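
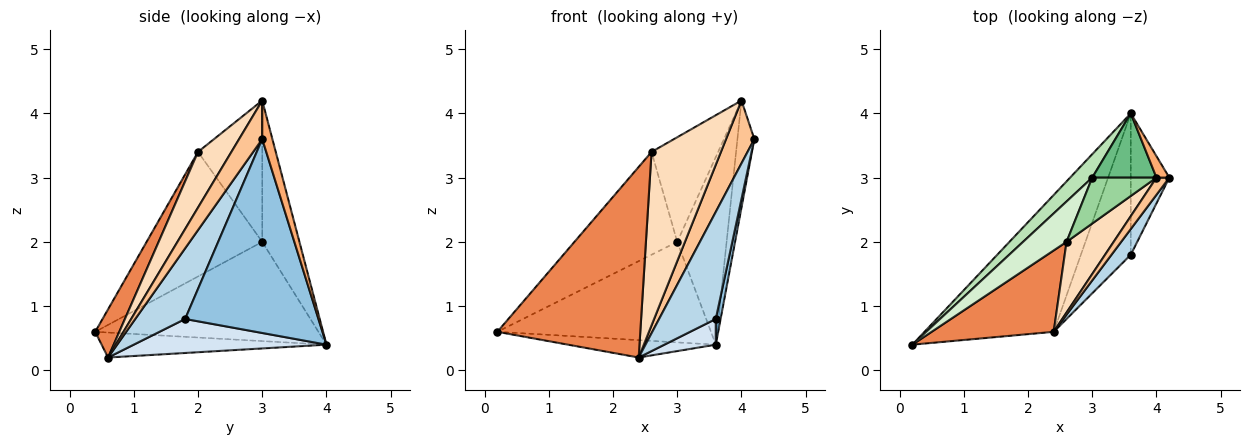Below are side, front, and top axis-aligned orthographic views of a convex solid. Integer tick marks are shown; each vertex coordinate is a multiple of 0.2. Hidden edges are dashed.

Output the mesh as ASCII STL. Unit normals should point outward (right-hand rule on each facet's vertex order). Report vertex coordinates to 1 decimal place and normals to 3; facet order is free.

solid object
 facet normal -0.188 0.124 -0.974
  outer loop
   vertex 2.4 0.6 0.2
   vertex 0.2 0.4 0.6
   vertex 3.6 4.0 0.4
  endloop
 endfacet
 facet normal 0.980 -0.035 -0.195
  outer loop
   vertex 3.6 1.8 0.8
   vertex 3.6 4.0 0.4
   vertex 4.2 3.0 3.6
  endloop
 endfacet
 facet normal 0.650 -0.739 0.177
  outer loop
   vertex 3.6 1.8 0.8
   vertex 4.2 3.0 3.6
   vertex 2.4 0.6 0.2
  endloop
 endfacet
 facet normal 0.557 -0.149 -0.817
  outer loop
   vertex 3.6 1.8 0.8
   vertex 2.4 0.6 0.2
   vertex 3.6 4.0 0.4
  endloop
 endfacet
 facet normal 0.153 -0.909 0.388
  outer loop
   vertex 2.6 2.0 3.4
   vertex 0.2 0.4 0.6
   vertex 2.4 0.6 0.2
  endloop
 endfacet
 facet normal 0.507 0.845 0.169
  outer loop
   vertex 4.0 3.0 4.2
   vertex 4.2 3.0 3.6
   vertex 3.6 4.0 0.4
  endloop
 endfacet
 facet normal 0.620 -0.757 0.207
  outer loop
   vertex 4.0 3.0 4.2
   vertex 2.4 0.6 0.2
   vertex 4.2 3.0 3.6
  endloop
 endfacet
 facet normal 0.407 -0.846 0.345
  outer loop
   vertex 4.0 3.0 4.2
   vertex 2.6 2.0 3.4
   vertex 2.4 0.6 0.2
  endloop
 endfacet
 facet normal -0.580 0.770 0.264
  outer loop
   vertex 3.0 3.0 2.0
   vertex 4.0 3.0 4.2
   vertex 3.6 4.0 0.4
  endloop
 endfacet
 facet normal -0.662 0.686 0.301
  outer loop
   vertex 3.0 3.0 2.0
   vertex 2.6 2.0 3.4
   vertex 4.0 3.0 4.2
  endloop
 endfacet
 facet normal -0.713 0.683 0.159
  outer loop
   vertex 3.0 3.0 2.0
   vertex 3.6 4.0 0.4
   vertex 0.2 0.4 0.6
  endloop
 endfacet
 facet normal -0.723 0.643 0.253
  outer loop
   vertex 3.0 3.0 2.0
   vertex 0.2 0.4 0.6
   vertex 2.6 2.0 3.4
  endloop
 endfacet
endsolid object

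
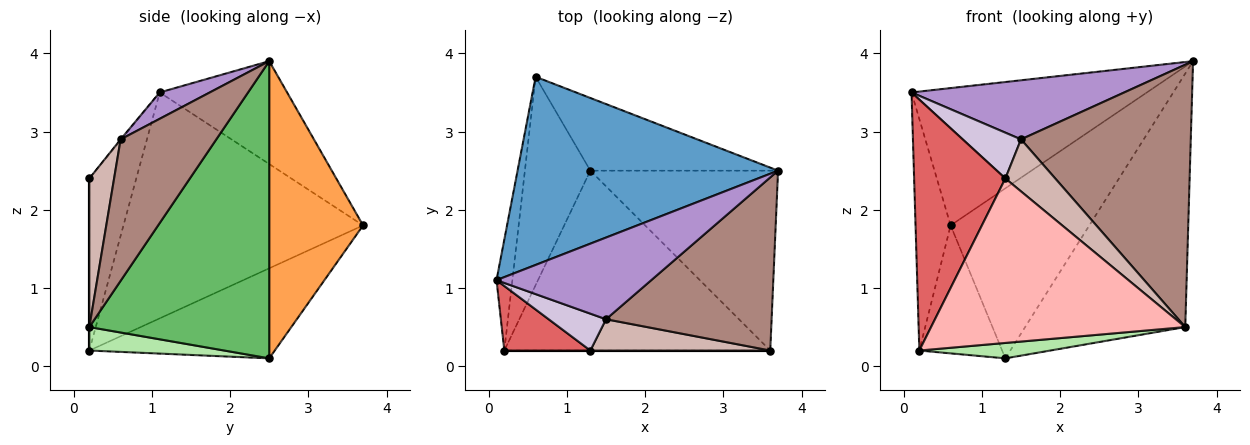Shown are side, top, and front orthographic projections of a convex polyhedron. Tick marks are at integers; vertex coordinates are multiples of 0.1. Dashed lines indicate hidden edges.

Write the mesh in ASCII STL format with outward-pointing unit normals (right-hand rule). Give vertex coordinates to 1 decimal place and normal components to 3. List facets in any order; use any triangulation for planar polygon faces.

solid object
 facet normal -0.304 0.562 0.770
  outer loop
   vertex 0.6 3.7 1.8
   vertex 0.1 1.1 3.5
   vertex 3.7 2.5 3.9
  endloop
 endfacet
 facet normal -0.987 0.144 -0.069
  outer loop
   vertex 0.2 0.2 0.2
   vertex 0.1 1.1 3.5
   vertex 0.6 3.7 1.8
  endloop
 endfacet
 facet normal 0.528 0.781 -0.334
  outer loop
   vertex 1.3 2.5 0.1
   vertex 0.6 3.7 1.8
   vertex 3.7 2.5 3.9
  endloop
 endfacet
 facet normal -0.761 0.340 -0.553
  outer loop
   vertex 1.3 2.5 0.1
   vertex 0.2 0.2 0.2
   vertex 0.6 3.7 1.8
  endloop
 endfacet
 facet normal 0.676 0.601 -0.427
  outer loop
   vertex 3.6 0.2 0.5
   vertex 1.3 2.5 0.1
   vertex 3.7 2.5 3.9
  endloop
 endfacet
 facet normal 0.088 -0.085 -0.993
  outer loop
   vertex 3.6 0.2 0.5
   vertex 0.2 0.2 0.2
   vertex 1.3 2.5 0.1
  endloop
 endfacet
 facet normal -0.446 -0.867 0.223
  outer loop
   vertex 1.3 0.2 2.4
   vertex 0.1 1.1 3.5
   vertex 0.2 0.2 0.2
  endloop
 endfacet
 facet normal 0.000 -1.000 0.000
  outer loop
   vertex 1.3 0.2 2.4
   vertex 0.2 0.2 0.2
   vertex 3.6 0.2 0.5
  endloop
 endfacet
 facet normal 0.137 -0.581 0.803
  outer loop
   vertex 1.5 0.6 2.9
   vertex 3.7 2.5 3.9
   vertex 0.1 1.1 3.5
  endloop
 endfacet
 facet normal -0.009 -0.779 0.627
  outer loop
   vertex 1.5 0.6 2.9
   vertex 0.1 1.1 3.5
   vertex 1.3 0.2 2.4
  endloop
 endfacet
 facet normal 0.426 -0.755 0.498
  outer loop
   vertex 1.5 0.6 2.9
   vertex 3.6 0.2 0.5
   vertex 3.7 2.5 3.9
  endloop
 endfacet
 facet normal 0.392 -0.789 0.474
  outer loop
   vertex 1.5 0.6 2.9
   vertex 1.3 0.2 2.4
   vertex 3.6 0.2 0.5
  endloop
 endfacet
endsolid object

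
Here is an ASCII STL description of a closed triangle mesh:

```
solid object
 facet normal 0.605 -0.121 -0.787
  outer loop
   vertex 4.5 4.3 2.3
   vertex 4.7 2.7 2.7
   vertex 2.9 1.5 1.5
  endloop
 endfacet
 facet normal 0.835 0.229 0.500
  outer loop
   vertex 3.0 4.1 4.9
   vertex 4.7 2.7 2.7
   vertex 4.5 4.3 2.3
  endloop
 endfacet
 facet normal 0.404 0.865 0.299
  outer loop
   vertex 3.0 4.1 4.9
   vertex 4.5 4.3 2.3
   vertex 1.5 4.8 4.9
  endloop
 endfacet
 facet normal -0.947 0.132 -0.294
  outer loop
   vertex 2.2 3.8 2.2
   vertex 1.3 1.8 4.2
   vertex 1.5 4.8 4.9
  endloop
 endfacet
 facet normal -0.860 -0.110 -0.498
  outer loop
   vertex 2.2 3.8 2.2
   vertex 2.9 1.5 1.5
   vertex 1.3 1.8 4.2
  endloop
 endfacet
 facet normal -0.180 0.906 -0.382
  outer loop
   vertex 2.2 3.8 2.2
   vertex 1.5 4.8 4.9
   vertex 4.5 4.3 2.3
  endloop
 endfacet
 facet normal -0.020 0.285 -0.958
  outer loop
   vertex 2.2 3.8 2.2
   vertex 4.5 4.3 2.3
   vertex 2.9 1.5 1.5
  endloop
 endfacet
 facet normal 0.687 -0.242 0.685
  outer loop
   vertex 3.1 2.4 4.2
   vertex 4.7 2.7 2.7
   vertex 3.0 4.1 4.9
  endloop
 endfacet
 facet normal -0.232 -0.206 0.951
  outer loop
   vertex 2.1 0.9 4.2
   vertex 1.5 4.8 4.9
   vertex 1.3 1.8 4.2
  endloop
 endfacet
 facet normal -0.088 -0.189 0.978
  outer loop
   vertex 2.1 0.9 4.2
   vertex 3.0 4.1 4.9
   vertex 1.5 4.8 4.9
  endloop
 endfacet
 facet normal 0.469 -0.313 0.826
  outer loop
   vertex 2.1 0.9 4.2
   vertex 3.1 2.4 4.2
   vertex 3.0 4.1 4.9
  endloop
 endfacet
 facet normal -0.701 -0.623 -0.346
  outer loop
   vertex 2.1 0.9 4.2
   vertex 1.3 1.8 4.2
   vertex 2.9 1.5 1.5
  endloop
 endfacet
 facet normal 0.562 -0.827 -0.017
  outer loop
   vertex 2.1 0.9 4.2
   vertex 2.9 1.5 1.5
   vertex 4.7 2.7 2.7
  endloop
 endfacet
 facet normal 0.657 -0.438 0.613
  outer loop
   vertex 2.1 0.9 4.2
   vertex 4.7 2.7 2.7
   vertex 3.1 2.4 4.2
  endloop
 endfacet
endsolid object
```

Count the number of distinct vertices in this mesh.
9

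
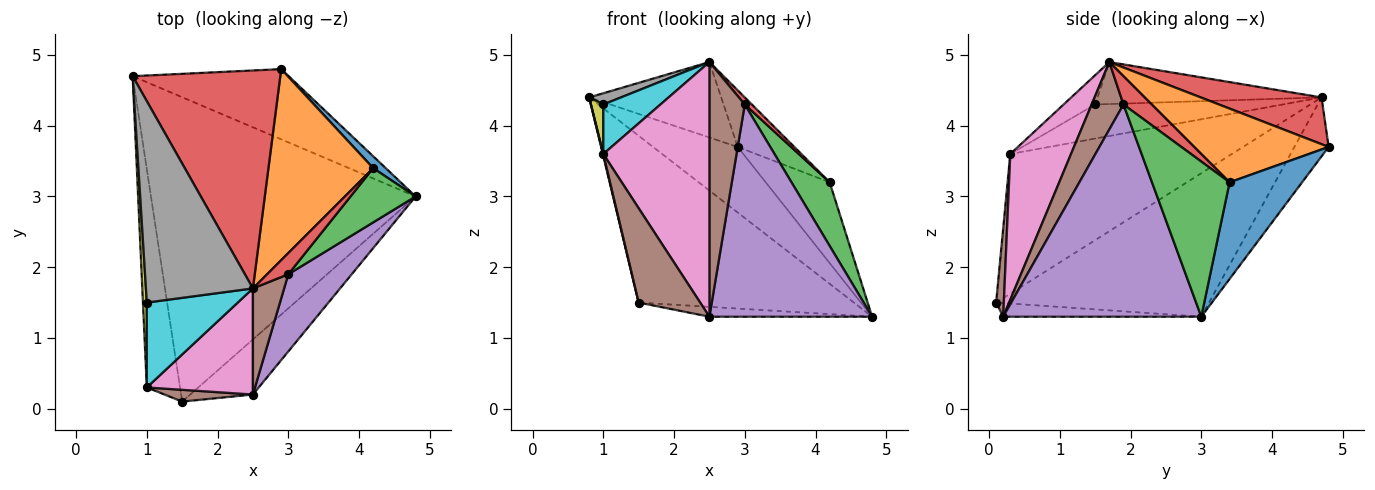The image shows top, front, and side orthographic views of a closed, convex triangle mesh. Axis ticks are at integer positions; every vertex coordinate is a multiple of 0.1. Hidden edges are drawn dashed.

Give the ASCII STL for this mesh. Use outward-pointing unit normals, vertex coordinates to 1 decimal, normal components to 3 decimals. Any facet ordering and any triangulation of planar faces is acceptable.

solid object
 facet normal -0.429 0.434 -0.792
  outer loop
   vertex 1.5 0.1 1.5
   vertex 0.8 4.7 4.4
   vertex 4.8 3.0 1.3
  endloop
 endfacet
 facet normal -0.973 -0.002 -0.231
  outer loop
   vertex 1.0 0.3 3.6
   vertex 0.8 4.7 4.4
   vertex 1.5 0.1 1.5
  endloop
 endfacet
 facet normal -0.266 0.658 -0.704
  outer loop
   vertex 2.9 4.8 3.7
   vertex 4.8 3.0 1.3
   vertex 0.8 4.7 4.4
  endloop
 endfacet
 facet normal 0.287 0.313 0.905
  outer loop
   vertex 2.9 4.8 3.7
   vertex 0.8 4.7 4.4
   vertex 2.5 1.7 4.9
  endloop
 endfacet
 facet normal -0.210 0.172 -0.962
  outer loop
   vertex 2.5 0.2 1.3
   vertex 1.5 0.1 1.5
   vertex 4.8 3.0 1.3
  endloop
 endfacet
 facet normal 0.123 -0.985 0.123
  outer loop
   vertex 2.5 0.2 1.3
   vertex 1.0 0.3 3.6
   vertex 1.5 0.1 1.5
  endloop
 endfacet
 facet normal 0.467 -0.816 0.340
  outer loop
   vertex 2.5 0.2 1.3
   vertex 2.5 1.7 4.9
   vertex 1.0 0.3 3.6
  endloop
 endfacet
 facet normal -0.365 -0.052 0.930
  outer loop
   vertex 1.0 1.5 4.3
   vertex 2.5 1.7 4.9
   vertex 0.8 4.7 4.4
  endloop
 endfacet
 facet normal -0.992 -0.065 0.112
  outer loop
   vertex 1.0 1.5 4.3
   vertex 0.8 4.7 4.4
   vertex 1.0 0.3 3.6
  endloop
 endfacet
 facet normal -0.268 -0.485 0.832
  outer loop
   vertex 1.0 1.5 4.3
   vertex 1.0 0.3 3.6
   vertex 2.5 1.7 4.9
  endloop
 endfacet
 facet normal 0.746 0.658 0.097
  outer loop
   vertex 4.2 3.4 3.2
   vertex 4.8 3.0 1.3
   vertex 2.9 4.8 3.7
  endloop
 endfacet
 facet normal 0.559 0.235 0.795
  outer loop
   vertex 4.2 3.4 3.2
   vertex 2.9 4.8 3.7
   vertex 2.5 1.7 4.9
  endloop
 endfacet
 facet normal 0.840 -0.413 0.352
  outer loop
   vertex 3.0 1.9 4.3
   vertex 4.8 3.0 1.3
   vertex 4.2 3.4 3.2
  endloop
 endfacet
 facet normal 0.784 -0.196 0.588
  outer loop
   vertex 3.0 1.9 4.3
   vertex 4.2 3.4 3.2
   vertex 2.5 1.7 4.9
  endloop
 endfacet
 facet normal 0.753 -0.618 0.225
  outer loop
   vertex 3.0 1.9 4.3
   vertex 2.5 0.2 1.3
   vertex 4.8 3.0 1.3
  endloop
 endfacet
 facet normal 0.639 -0.710 0.296
  outer loop
   vertex 3.0 1.9 4.3
   vertex 2.5 1.7 4.9
   vertex 2.5 0.2 1.3
  endloop
 endfacet
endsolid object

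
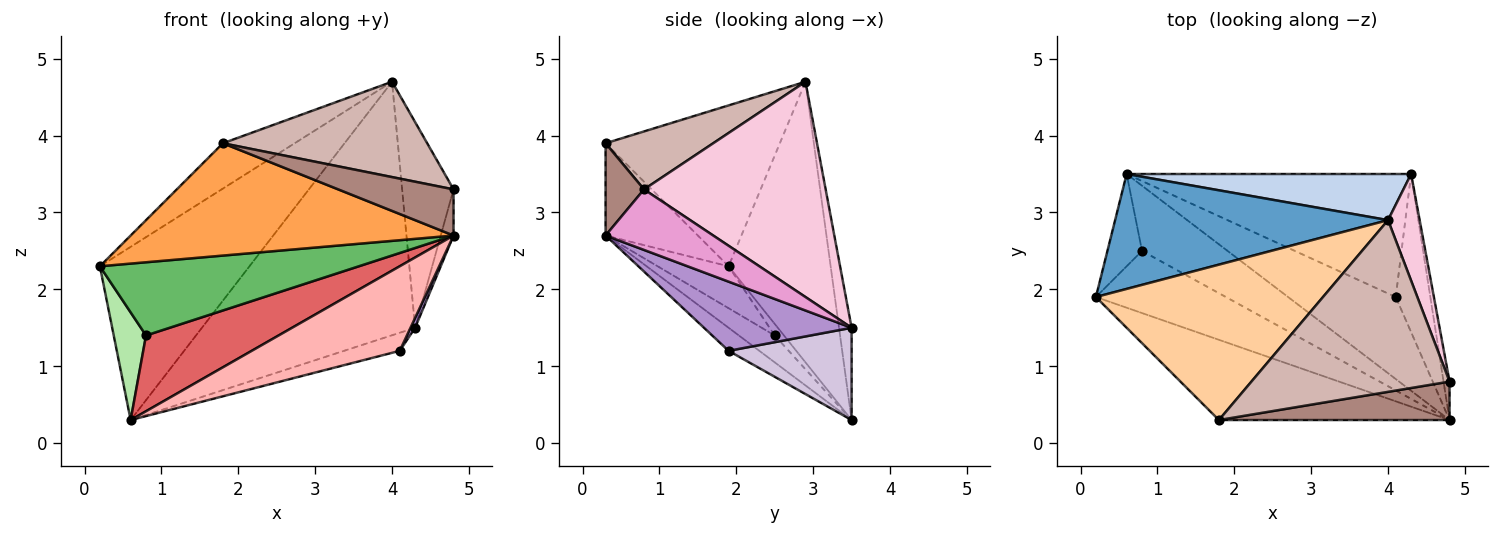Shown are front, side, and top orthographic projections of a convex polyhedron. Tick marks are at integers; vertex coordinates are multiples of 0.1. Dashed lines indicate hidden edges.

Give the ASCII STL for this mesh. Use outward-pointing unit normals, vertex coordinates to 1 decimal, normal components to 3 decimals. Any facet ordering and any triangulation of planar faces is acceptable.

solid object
 facet normal -0.494 0.724 0.481
  outer loop
   vertex 0.6 3.5 0.3
   vertex 0.2 1.9 2.3
   vertex 4.0 2.9 4.7
  endloop
 endfacet
 facet normal -0.058 0.982 0.179
  outer loop
   vertex 4.3 3.5 1.5
   vertex 0.6 3.5 0.3
   vertex 4.0 2.9 4.7
  endloop
 endfacet
 facet normal -0.226 -0.793 -0.566
  outer loop
   vertex 1.8 0.3 3.9
   vertex 0.2 1.9 2.3
   vertex 4.8 0.3 2.7
  endloop
 endfacet
 facet normal -0.562 0.232 0.794
  outer loop
   vertex 1.8 0.3 3.9
   vertex 4.0 2.9 4.7
   vertex 0.2 1.9 2.3
  endloop
 endfacet
 facet normal -0.204 -0.746 -0.634
  outer loop
   vertex 0.8 2.5 1.4
   vertex 4.8 0.3 2.7
   vertex 0.2 1.9 2.3
  endloop
 endfacet
 facet normal -0.212 -0.742 -0.636
  outer loop
   vertex 0.8 2.5 1.4
   vertex 0.2 1.9 2.3
   vertex 0.6 3.5 0.3
  endloop
 endfacet
 facet normal -0.201 -0.743 -0.639
  outer loop
   vertex 0.8 2.5 1.4
   vertex 0.6 3.5 0.3
   vertex 4.8 0.3 2.7
  endloop
 endfacet
 facet normal -0.148 -0.710 -0.689
  outer loop
   vertex 4.1 1.9 1.2
   vertex 4.8 0.3 2.7
   vertex 0.6 3.5 0.3
  endloop
 endfacet
 facet normal 0.894 -0.028 -0.447
  outer loop
   vertex 4.1 1.9 1.2
   vertex 4.3 3.5 1.5
   vertex 4.8 0.3 2.7
  endloop
 endfacet
 facet normal 0.306 0.138 -0.942
  outer loop
   vertex 4.1 1.9 1.2
   vertex 0.6 3.5 0.3
   vertex 4.3 3.5 1.5
  endloop
 endfacet
 facet normal 0.248 -0.744 0.620
  outer loop
   vertex 4.8 0.8 3.3
   vertex 1.8 0.3 3.9
   vertex 4.8 0.3 2.7
  endloop
 endfacet
 facet normal 0.248 -0.470 0.847
  outer loop
   vertex 4.8 0.8 3.3
   vertex 4.0 2.9 4.7
   vertex 1.8 0.3 3.9
  endloop
 endfacet
 facet normal 0.988 0.118 -0.098
  outer loop
   vertex 4.8 0.8 3.3
   vertex 4.8 0.3 2.7
   vertex 4.3 3.5 1.5
  endloop
 endfacet
 facet normal 0.953 0.270 0.140
  outer loop
   vertex 4.8 0.8 3.3
   vertex 4.3 3.5 1.5
   vertex 4.0 2.9 4.7
  endloop
 endfacet
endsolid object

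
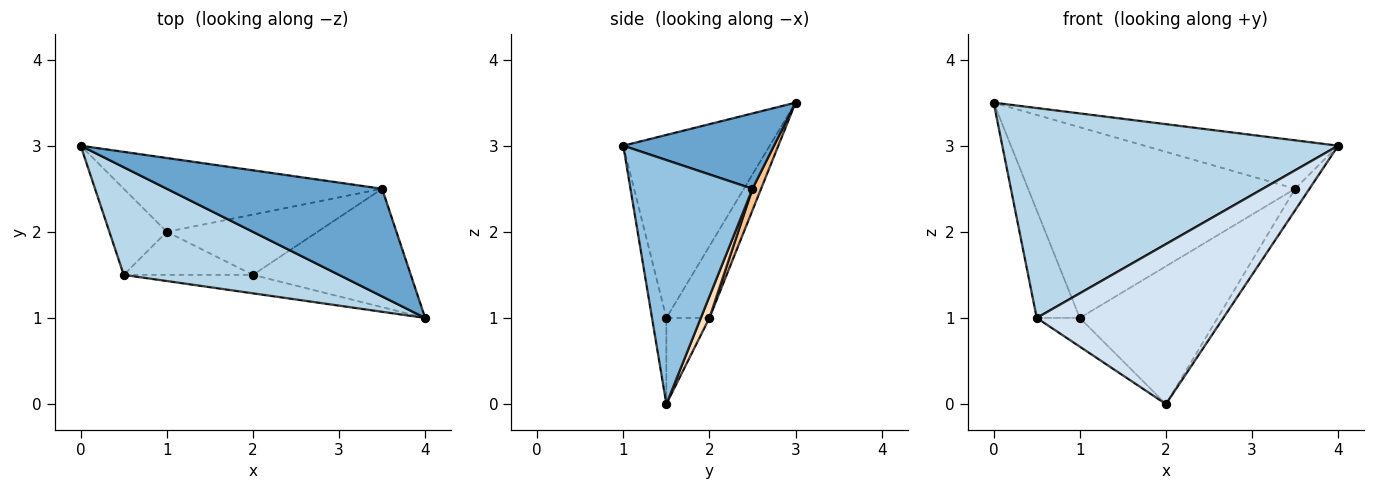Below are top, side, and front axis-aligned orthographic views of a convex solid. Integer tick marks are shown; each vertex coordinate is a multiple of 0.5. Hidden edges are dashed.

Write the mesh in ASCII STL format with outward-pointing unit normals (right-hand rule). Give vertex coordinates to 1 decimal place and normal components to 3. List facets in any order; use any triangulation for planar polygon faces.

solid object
 facet normal 0.304 0.391 0.869
  outer loop
   vertex 3.5 2.5 2.5
   vertex 0.0 3.0 3.5
   vertex 4.0 1.0 3.0
  endloop
 endfacet
 facet normal 0.836 0.098 -0.541
  outer loop
   vertex 3.5 2.5 2.5
   vertex 4.0 1.0 3.0
   vertex 2.0 1.5 0.0
  endloop
 endfacet
 facet normal -0.362 -0.830 0.425
  outer loop
   vertex 0.5 1.5 1.0
   vertex 4.0 1.0 3.0
   vertex 0.0 3.0 3.5
  endloop
 endfacet
 facet normal -0.076 -0.991 -0.114
  outer loop
   vertex 0.5 1.5 1.0
   vertex 2.0 1.5 0.0
   vertex 4.0 1.0 3.0
  endloop
 endfacet
 facet normal -0.615 0.615 -0.492
  outer loop
   vertex 1.0 2.0 1.0
   vertex 0.5 1.5 1.0
   vertex 0.0 3.0 3.5
  endloop
 endfacet
 facet normal -0.485 0.485 -0.728
  outer loop
   vertex 1.0 2.0 1.0
   vertex 2.0 1.5 0.0
   vertex 0.5 1.5 1.0
  endloop
 endfacet
 facet normal 0.030 0.932 -0.361
  outer loop
   vertex 1.0 2.0 1.0
   vertex 0.0 3.0 3.5
   vertex 3.5 2.5 2.5
  endloop
 endfacet
 facet normal 0.057 0.915 -0.400
  outer loop
   vertex 1.0 2.0 1.0
   vertex 3.5 2.5 2.5
   vertex 2.0 1.5 0.0
  endloop
 endfacet
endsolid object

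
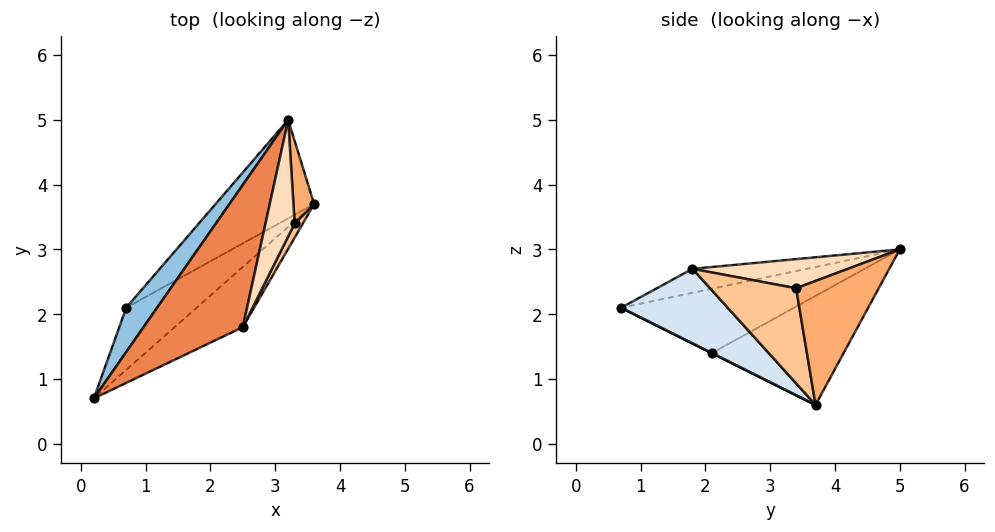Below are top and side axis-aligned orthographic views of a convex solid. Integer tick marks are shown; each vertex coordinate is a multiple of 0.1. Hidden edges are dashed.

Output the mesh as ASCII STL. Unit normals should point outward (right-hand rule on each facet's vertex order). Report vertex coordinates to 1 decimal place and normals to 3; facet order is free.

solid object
 facet normal 0.000 -0.447 -0.894
  outer loop
   vertex 0.7 2.1 1.4
   vertex 3.6 3.7 0.6
   vertex 0.2 0.7 2.1
  endloop
 endfacet
 facet normal -0.794 0.474 0.381
  outer loop
   vertex 0.7 2.1 1.4
   vertex 0.2 0.7 2.1
   vertex 3.2 5.0 3.0
  endloop
 endfacet
 facet normal -0.522 0.710 -0.472
  outer loop
   vertex 0.7 2.1 1.4
   vertex 3.2 5.0 3.0
   vertex 3.6 3.7 0.6
  endloop
 endfacet
 facet normal 0.478 -0.761 -0.438
  outer loop
   vertex 2.5 1.8 2.7
   vertex 0.2 0.7 2.1
   vertex 3.6 3.7 0.6
  endloop
 endfacet
 facet normal -0.234 -0.040 0.971
  outer loop
   vertex 2.5 1.8 2.7
   vertex 3.2 5.0 3.0
   vertex 0.2 0.7 2.1
  endloop
 endfacet
 facet normal 0.986 0.000 0.164
  outer loop
   vertex 3.3 3.4 2.4
   vertex 3.6 3.7 0.6
   vertex 3.2 5.0 3.0
  endloop
 endfacet
 facet normal 0.897 -0.434 0.077
  outer loop
   vertex 3.3 3.4 2.4
   vertex 2.5 1.8 2.7
   vertex 3.6 3.7 0.6
  endloop
 endfacet
 facet normal 0.690 -0.216 0.690
  outer loop
   vertex 3.3 3.4 2.4
   vertex 3.2 5.0 3.0
   vertex 2.5 1.8 2.7
  endloop
 endfacet
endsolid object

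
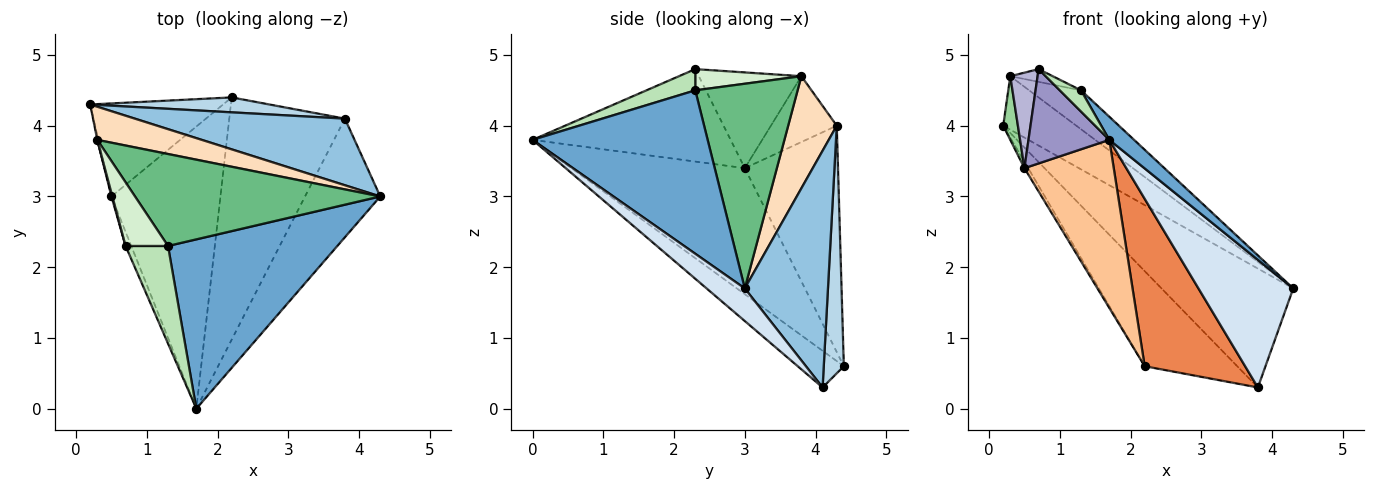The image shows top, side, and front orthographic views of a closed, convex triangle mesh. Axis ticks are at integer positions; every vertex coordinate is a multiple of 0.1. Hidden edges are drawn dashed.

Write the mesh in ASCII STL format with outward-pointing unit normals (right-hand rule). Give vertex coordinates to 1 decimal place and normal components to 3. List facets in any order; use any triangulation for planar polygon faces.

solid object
 facet normal 0.691 -0.098 0.716
  outer loop
   vertex 1.3 2.3 4.5
   vertex 1.7 0.0 3.8
   vertex 4.3 3.0 1.7
  endloop
 endfacet
 facet normal 0.482 0.764 0.428
  outer loop
   vertex 3.8 4.1 0.3
   vertex 0.2 4.3 4.0
   vertex 4.3 3.0 1.7
  endloop
 endfacet
 facet normal 0.210 0.966 0.152
  outer loop
   vertex 3.8 4.1 0.3
   vertex 2.2 4.4 0.6
   vertex 0.2 4.3 4.0
  endloop
 endfacet
 facet normal 0.283 -0.702 -0.653
  outer loop
   vertex 3.8 4.1 0.3
   vertex 4.3 3.0 1.7
   vertex 1.7 0.0 3.8
  endloop
 endfacet
 facet normal -0.252 -0.550 -0.796
  outer loop
   vertex 3.8 4.1 0.3
   vertex 1.7 0.0 3.8
   vertex 2.2 4.4 0.6
  endloop
 endfacet
 facet normal -0.862 0.035 -0.506
  outer loop
   vertex 0.5 3.0 3.4
   vertex 0.2 4.3 4.0
   vertex 2.2 4.4 0.6
  endloop
 endfacet
 facet normal -0.705 -0.363 -0.609
  outer loop
   vertex 0.5 3.0 3.4
   vertex 2.2 4.4 0.6
   vertex 1.7 0.0 3.8
  endloop
 endfacet
 facet normal 0.492 0.740 0.458
  outer loop
   vertex 0.3 3.8 4.7
   vertex 4.3 3.0 1.7
   vertex 0.2 4.3 4.0
  endloop
 endfacet
 facet normal 0.609 0.309 0.730
  outer loop
   vertex 0.3 3.8 4.7
   vertex 1.3 2.3 4.5
   vertex 4.3 3.0 1.7
  endloop
 endfacet
 facet normal -0.976 -0.218 -0.016
  outer loop
   vertex 0.3 3.8 4.7
   vertex 0.2 4.3 4.0
   vertex 0.5 3.0 3.4
  endloop
 endfacet
 facet normal 0.439 -0.191 0.878
  outer loop
   vertex 0.7 2.3 4.8
   vertex 1.7 0.0 3.8
   vertex 1.3 2.3 4.5
  endloop
 endfacet
 facet normal 0.440 0.176 0.880
  outer loop
   vertex 0.7 2.3 4.8
   vertex 1.3 2.3 4.5
   vertex 0.3 3.8 4.7
  endloop
 endfacet
 facet normal -0.924 -0.377 -0.057
  outer loop
   vertex 0.7 2.3 4.8
   vertex 0.5 3.0 3.4
   vertex 1.7 0.0 3.8
  endloop
 endfacet
 facet normal -0.966 -0.257 0.010
  outer loop
   vertex 0.7 2.3 4.8
   vertex 0.3 3.8 4.7
   vertex 0.5 3.0 3.4
  endloop
 endfacet
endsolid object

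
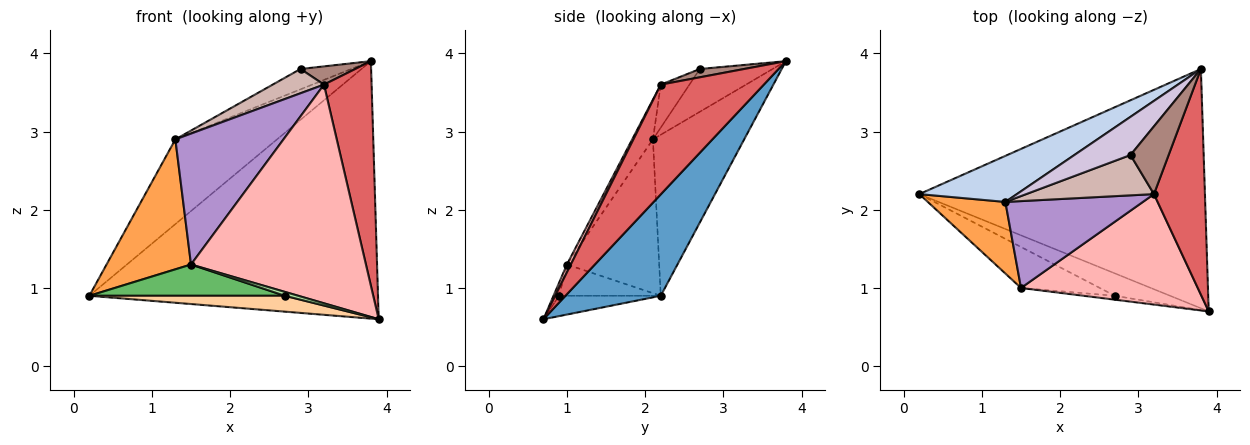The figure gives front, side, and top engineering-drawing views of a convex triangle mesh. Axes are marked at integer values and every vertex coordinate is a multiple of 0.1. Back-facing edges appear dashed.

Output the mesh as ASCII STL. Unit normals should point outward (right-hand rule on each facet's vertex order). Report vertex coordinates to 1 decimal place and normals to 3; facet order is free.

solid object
 facet normal 0.235 0.712 -0.662
  outer loop
   vertex 3.8 3.8 3.9
   vertex 3.9 0.7 0.6
   vertex 0.2 2.2 0.9
  endloop
 endfacet
 facet normal -0.619 0.690 0.375
  outer loop
   vertex 1.3 2.1 2.9
   vertex 3.8 3.8 3.9
   vertex 0.2 2.2 0.9
  endloop
 endfacet
 facet normal -0.691 -0.633 0.349
  outer loop
   vertex 1.3 2.1 2.9
   vertex 0.2 2.2 0.9
   vertex 1.5 1.0 1.3
  endloop
 endfacet
 facet normal -0.288 -0.553 -0.782
  outer loop
   vertex 2.7 0.9 0.9
   vertex 0.2 2.2 0.9
   vertex 3.9 0.7 0.6
  endloop
 endfacet
 facet normal -0.301 -0.579 -0.758
  outer loop
   vertex 2.7 0.9 0.9
   vertex 1.5 1.0 1.3
   vertex 0.2 2.2 0.9
  endloop
 endfacet
 facet normal -0.283 -0.678 -0.678
  outer loop
   vertex 2.7 0.9 0.9
   vertex 3.9 0.7 0.6
   vertex 1.5 1.0 1.3
  endloop
 endfacet
 facet normal 0.836 -0.387 0.388
  outer loop
   vertex 3.2 2.2 3.6
   vertex 3.9 0.7 0.6
   vertex 3.8 3.8 3.9
  endloop
 endfacet
 facet normal 0.020 -0.892 0.451
  outer loop
   vertex 3.2 2.2 3.6
   vertex 1.5 1.0 1.3
   vertex 3.9 0.7 0.6
  endloop
 endfacet
 facet normal -0.158 -0.823 0.546
  outer loop
   vertex 3.2 2.2 3.6
   vertex 1.3 2.1 2.9
   vertex 1.5 1.0 1.3
  endloop
 endfacet
 facet normal -0.558 0.390 0.732
  outer loop
   vertex 2.9 2.7 3.8
   vertex 3.8 3.8 3.9
   vertex 1.3 2.1 2.9
  endloop
 endfacet
 facet normal 0.206 -0.254 0.945
  outer loop
   vertex 2.9 2.7 3.8
   vertex 3.2 2.2 3.6
   vertex 3.8 3.8 3.9
  endloop
 endfacet
 facet normal -0.277 -0.496 0.823
  outer loop
   vertex 2.9 2.7 3.8
   vertex 1.3 2.1 2.9
   vertex 3.2 2.2 3.6
  endloop
 endfacet
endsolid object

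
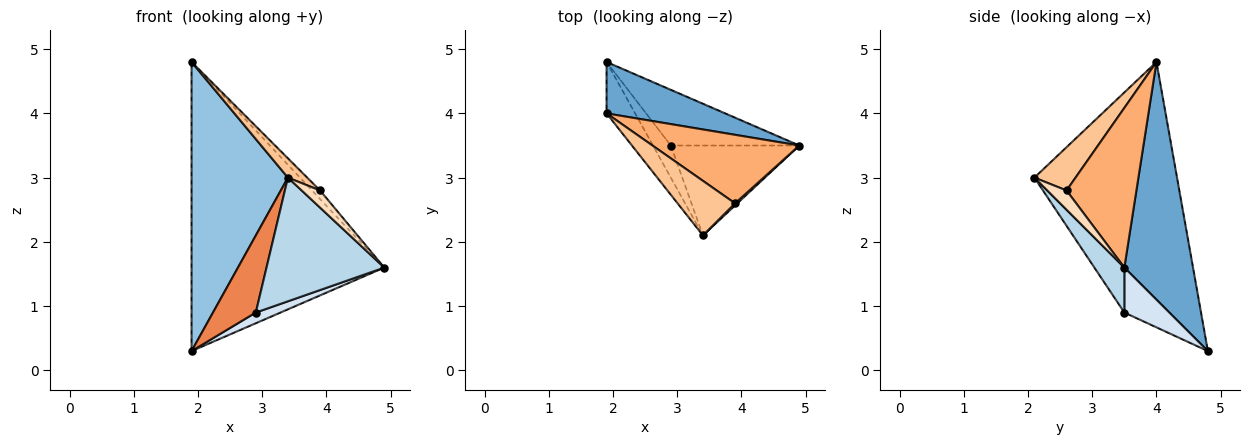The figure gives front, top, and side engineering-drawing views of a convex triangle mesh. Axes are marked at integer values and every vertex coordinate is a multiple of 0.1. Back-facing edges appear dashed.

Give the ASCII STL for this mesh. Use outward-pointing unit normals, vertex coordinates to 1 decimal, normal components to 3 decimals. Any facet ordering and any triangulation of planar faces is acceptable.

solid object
 facet normal 0.331 0.929 0.165
  outer loop
   vertex 1.9 4.8 0.3
   vertex 1.9 4.0 4.8
   vertex 4.9 3.5 1.6
  endloop
 endfacet
 facet normal -0.825 -0.557 -0.099
  outer loop
   vertex 1.9 4.8 0.3
   vertex 3.4 2.1 3.0
   vertex 1.9 4.0 4.8
  endloop
 endfacet
 facet normal 0.202 -0.792 -0.576
  outer loop
   vertex 2.9 3.5 0.9
   vertex 4.9 3.5 1.6
   vertex 3.4 2.1 3.0
  endloop
 endfacet
 facet normal 0.325 -0.179 -0.929
  outer loop
   vertex 2.9 3.5 0.9
   vertex 1.9 4.8 0.3
   vertex 4.9 3.5 1.6
  endloop
 endfacet
 facet normal -0.696 -0.663 -0.276
  outer loop
   vertex 2.9 3.5 0.9
   vertex 3.4 2.1 3.0
   vertex 1.9 4.8 0.3
  endloop
 endfacet
 facet normal 0.733 0.084 0.674
  outer loop
   vertex 3.9 2.6 2.8
   vertex 4.9 3.5 1.6
   vertex 1.9 4.0 4.8
  endloop
 endfacet
 facet normal 0.579 -0.271 0.769
  outer loop
   vertex 3.9 2.6 2.8
   vertex 1.9 4.0 4.8
   vertex 3.4 2.1 3.0
  endloop
 endfacet
 facet normal 0.721 -0.687 0.086
  outer loop
   vertex 3.9 2.6 2.8
   vertex 3.4 2.1 3.0
   vertex 4.9 3.5 1.6
  endloop
 endfacet
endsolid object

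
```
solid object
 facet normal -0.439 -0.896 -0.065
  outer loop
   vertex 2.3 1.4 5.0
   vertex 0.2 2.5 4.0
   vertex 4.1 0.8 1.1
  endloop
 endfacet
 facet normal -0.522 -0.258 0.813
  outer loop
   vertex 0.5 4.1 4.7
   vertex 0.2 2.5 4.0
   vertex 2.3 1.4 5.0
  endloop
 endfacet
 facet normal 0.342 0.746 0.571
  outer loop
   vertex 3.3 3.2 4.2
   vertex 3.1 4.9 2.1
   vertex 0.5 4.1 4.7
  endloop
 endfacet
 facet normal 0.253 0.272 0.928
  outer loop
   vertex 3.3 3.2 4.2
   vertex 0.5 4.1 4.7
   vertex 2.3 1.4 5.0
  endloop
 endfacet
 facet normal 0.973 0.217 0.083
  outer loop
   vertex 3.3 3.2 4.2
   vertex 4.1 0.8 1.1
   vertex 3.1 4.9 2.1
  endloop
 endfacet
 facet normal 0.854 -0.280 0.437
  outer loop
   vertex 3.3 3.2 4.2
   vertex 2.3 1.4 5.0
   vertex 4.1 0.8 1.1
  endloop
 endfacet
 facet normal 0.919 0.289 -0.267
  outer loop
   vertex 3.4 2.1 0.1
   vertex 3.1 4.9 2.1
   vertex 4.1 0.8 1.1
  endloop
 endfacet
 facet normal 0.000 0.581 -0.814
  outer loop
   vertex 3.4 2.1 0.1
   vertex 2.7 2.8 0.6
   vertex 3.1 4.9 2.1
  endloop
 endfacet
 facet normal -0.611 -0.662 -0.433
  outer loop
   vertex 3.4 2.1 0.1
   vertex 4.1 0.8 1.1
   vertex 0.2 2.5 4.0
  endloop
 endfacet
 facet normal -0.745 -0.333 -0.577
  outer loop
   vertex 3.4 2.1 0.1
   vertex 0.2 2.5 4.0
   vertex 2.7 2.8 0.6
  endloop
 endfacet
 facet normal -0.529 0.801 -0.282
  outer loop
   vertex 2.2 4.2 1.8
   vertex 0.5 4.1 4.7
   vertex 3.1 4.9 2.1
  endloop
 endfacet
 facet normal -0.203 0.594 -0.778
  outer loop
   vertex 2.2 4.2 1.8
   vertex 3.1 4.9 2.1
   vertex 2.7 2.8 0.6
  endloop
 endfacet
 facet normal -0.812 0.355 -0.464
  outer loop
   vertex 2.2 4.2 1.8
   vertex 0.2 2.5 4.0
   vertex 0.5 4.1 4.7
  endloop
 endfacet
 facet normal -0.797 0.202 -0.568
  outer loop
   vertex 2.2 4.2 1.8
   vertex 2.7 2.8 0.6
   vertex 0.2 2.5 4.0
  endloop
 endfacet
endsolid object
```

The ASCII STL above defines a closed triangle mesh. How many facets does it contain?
14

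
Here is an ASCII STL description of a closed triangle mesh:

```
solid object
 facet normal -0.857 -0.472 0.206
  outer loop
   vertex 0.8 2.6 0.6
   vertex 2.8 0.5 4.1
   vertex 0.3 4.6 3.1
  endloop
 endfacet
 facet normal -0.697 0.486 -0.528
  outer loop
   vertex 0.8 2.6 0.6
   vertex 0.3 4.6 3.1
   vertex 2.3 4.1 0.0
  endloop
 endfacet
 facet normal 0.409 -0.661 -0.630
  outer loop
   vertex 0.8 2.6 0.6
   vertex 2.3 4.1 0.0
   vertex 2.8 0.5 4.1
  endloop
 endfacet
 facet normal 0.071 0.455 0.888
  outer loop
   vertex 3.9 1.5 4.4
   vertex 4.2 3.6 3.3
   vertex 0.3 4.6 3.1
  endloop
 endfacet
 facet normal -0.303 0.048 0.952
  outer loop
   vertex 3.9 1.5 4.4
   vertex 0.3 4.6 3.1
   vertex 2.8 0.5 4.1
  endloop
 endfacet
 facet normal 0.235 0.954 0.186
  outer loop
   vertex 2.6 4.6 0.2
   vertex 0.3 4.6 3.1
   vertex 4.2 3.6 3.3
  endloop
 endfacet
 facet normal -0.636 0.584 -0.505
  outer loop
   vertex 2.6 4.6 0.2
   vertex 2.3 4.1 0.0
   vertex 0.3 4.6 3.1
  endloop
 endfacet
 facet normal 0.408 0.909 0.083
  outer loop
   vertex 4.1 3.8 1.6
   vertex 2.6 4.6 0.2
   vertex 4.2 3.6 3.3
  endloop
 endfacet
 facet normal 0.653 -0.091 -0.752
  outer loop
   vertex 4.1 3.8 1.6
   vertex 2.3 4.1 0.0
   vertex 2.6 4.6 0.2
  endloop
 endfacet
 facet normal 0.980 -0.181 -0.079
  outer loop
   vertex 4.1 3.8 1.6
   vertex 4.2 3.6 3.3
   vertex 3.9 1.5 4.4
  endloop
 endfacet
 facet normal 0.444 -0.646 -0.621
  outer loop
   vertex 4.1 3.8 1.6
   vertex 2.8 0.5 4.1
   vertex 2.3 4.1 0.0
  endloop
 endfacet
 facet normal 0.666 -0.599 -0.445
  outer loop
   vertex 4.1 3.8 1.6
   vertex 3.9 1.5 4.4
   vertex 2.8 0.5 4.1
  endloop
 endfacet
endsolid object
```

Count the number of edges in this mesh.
18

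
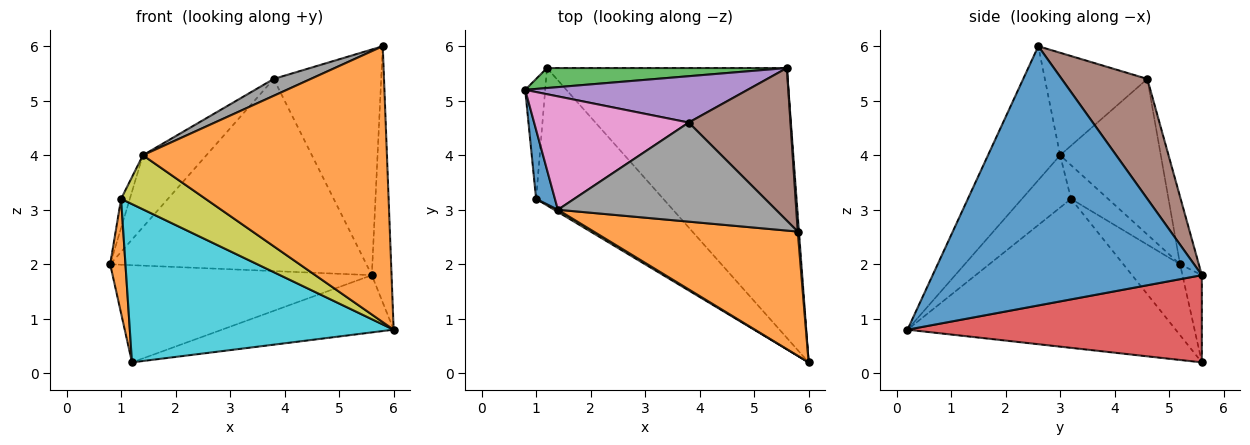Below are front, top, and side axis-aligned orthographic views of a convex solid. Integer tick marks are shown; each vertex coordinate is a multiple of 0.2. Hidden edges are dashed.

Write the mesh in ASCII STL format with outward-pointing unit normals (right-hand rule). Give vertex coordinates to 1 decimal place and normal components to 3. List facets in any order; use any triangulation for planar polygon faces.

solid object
 facet normal 0.997 0.073 0.005
  outer loop
   vertex 5.8 2.6 6.0
   vertex 6.0 0.2 0.8
   vertex 5.6 5.6 1.8
  endloop
 endfacet
 facet normal -0.260 -0.880 0.396
  outer loop
   vertex 1.4 3.0 4.0
   vertex 6.0 0.2 0.8
   vertex 5.8 2.6 6.0
  endloop
 endfacet
 facet normal -0.073 0.977 0.201
  outer loop
   vertex 1.2 5.6 0.2
   vertex 0.8 5.2 2.0
   vertex 5.6 5.6 1.8
  endloop
 endfacet
 facet normal 0.335 0.196 -0.922
  outer loop
   vertex 1.2 5.6 0.2
   vertex 5.6 5.6 1.8
   vertex 6.0 0.2 0.8
  endloop
 endfacet
 facet normal -0.071 0.970 0.234
  outer loop
   vertex 3.8 4.6 5.4
   vertex 5.6 5.6 1.8
   vertex 0.8 5.2 2.0
  endloop
 endfacet
 facet normal 0.551 0.691 0.468
  outer loop
   vertex 3.8 4.6 5.4
   vertex 5.8 2.6 6.0
   vertex 5.6 5.6 1.8
  endloop
 endfacet
 facet normal -0.648 0.408 0.643
  outer loop
   vertex 3.8 4.6 5.4
   vertex 0.8 5.2 2.0
   vertex 1.4 3.0 4.0
  endloop
 endfacet
 facet normal -0.420 -0.152 0.894
  outer loop
   vertex 3.8 4.6 5.4
   vertex 1.4 3.0 4.0
   vertex 5.8 2.6 6.0
  endloop
 endfacet
 facet normal -0.502 -0.864 0.035
  outer loop
   vertex 1.0 3.2 3.2
   vertex 6.0 0.2 0.8
   vertex 1.4 3.0 4.0
  endloop
 endfacet
 facet normal -0.609 -0.599 -0.520
  outer loop
   vertex 1.0 3.2 3.2
   vertex 1.2 5.6 0.2
   vertex 6.0 0.2 0.8
  endloop
 endfacet
 facet normal -0.855 0.201 0.478
  outer loop
   vertex 1.0 3.2 3.2
   vertex 1.4 3.0 4.0
   vertex 0.8 5.2 2.0
  endloop
 endfacet
 facet normal -0.932 -0.251 -0.263
  outer loop
   vertex 1.0 3.2 3.2
   vertex 0.8 5.2 2.0
   vertex 1.2 5.6 0.2
  endloop
 endfacet
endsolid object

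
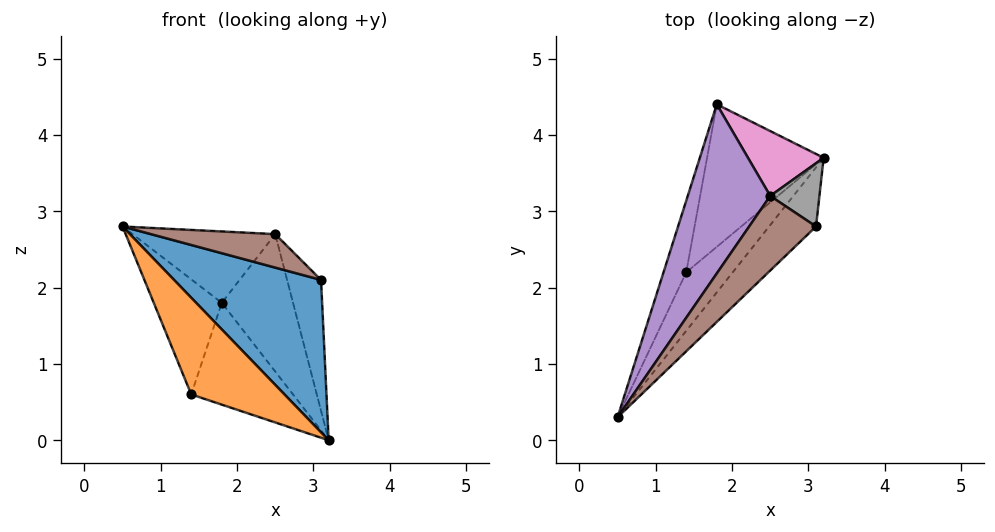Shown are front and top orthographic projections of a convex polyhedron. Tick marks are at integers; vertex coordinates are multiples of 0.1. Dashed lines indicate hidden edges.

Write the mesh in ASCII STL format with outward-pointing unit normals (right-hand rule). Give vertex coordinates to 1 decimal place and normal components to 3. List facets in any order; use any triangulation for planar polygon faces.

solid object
 facet normal 0.624 -0.728 -0.282
  outer loop
   vertex 3.1 2.8 2.1
   vertex 0.5 0.3 2.8
   vertex 3.2 3.7 0.0
  endloop
 endfacet
 facet normal 0.475 -0.753 -0.456
  outer loop
   vertex 1.4 2.2 0.6
   vertex 3.2 3.7 0.0
   vertex 0.5 0.3 2.8
  endloop
 endfacet
 facet normal -0.951 0.262 -0.163
  outer loop
   vertex 1.4 2.2 0.6
   vertex 0.5 0.3 2.8
   vertex 1.8 4.4 1.8
  endloop
 endfacet
 facet normal -0.603 0.464 -0.649
  outer loop
   vertex 1.4 2.2 0.6
   vertex 1.8 4.4 1.8
   vertex 3.2 3.7 0.0
  endloop
 endfacet
 facet normal -0.460 0.345 0.818
  outer loop
   vertex 2.5 3.2 2.7
   vertex 1.8 4.4 1.8
   vertex 0.5 0.3 2.8
  endloop
 endfacet
 facet normal 0.539 -0.345 0.769
  outer loop
   vertex 2.5 3.2 2.7
   vertex 0.5 0.3 2.8
   vertex 3.1 2.8 2.1
  endloop
 endfacet
 facet normal 0.708 0.639 0.302
  outer loop
   vertex 2.5 3.2 2.7
   vertex 3.2 3.7 0.0
   vertex 1.8 4.4 1.8
  endloop
 endfacet
 facet normal 0.719 0.625 0.302
  outer loop
   vertex 2.5 3.2 2.7
   vertex 3.1 2.8 2.1
   vertex 3.2 3.7 0.0
  endloop
 endfacet
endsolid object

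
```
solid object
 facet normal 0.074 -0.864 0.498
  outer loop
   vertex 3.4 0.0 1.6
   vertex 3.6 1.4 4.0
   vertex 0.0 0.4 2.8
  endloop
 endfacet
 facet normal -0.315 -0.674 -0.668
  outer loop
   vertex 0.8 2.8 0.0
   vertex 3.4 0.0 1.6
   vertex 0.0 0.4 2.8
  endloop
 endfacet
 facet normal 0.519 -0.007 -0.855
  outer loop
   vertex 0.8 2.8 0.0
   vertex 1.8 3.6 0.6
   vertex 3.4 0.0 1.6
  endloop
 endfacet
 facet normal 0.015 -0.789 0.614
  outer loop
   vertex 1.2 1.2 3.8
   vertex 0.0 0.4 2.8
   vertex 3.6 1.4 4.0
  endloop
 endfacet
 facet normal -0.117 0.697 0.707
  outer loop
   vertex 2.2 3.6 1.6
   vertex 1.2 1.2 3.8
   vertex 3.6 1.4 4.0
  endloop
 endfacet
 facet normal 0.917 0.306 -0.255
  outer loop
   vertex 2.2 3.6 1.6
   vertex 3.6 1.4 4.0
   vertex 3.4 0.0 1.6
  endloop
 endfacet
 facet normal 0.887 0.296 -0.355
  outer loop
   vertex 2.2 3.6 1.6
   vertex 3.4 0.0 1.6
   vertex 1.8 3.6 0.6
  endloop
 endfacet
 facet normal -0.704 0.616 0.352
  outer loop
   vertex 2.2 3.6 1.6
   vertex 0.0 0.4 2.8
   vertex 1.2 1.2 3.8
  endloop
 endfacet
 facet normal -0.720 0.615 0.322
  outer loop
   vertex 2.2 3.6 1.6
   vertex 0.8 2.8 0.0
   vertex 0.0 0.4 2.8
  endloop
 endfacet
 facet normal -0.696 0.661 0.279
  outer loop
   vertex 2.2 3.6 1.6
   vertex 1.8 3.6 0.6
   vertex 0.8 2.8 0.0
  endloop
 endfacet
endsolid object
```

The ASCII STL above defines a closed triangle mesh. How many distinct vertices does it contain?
7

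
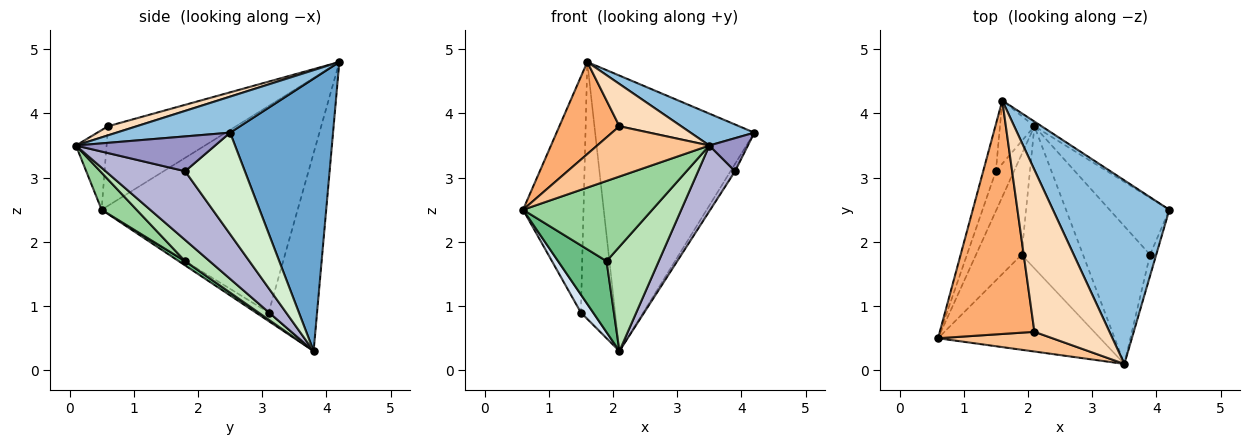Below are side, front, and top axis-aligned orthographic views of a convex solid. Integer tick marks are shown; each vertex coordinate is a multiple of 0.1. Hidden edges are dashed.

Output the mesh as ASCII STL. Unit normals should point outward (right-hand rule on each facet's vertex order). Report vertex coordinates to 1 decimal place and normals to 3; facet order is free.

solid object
 facet normal 0.543 0.840 -0.014
  outer loop
   vertex 2.1 3.8 0.3
   vertex 1.6 4.2 4.8
   vertex 4.2 2.5 3.7
  endloop
 endfacet
 facet normal 0.292 -0.164 0.942
  outer loop
   vertex 3.5 0.1 3.5
   vertex 4.2 2.5 3.7
   vertex 1.6 4.2 4.8
  endloop
 endfacet
 facet normal -0.954 0.294 -0.059
  outer loop
   vertex 1.5 3.1 0.9
   vertex 0.6 0.5 2.5
   vertex 1.6 4.2 4.8
  endloop
 endfacet
 facet normal -0.396 -0.378 -0.837
  outer loop
   vertex 1.5 3.1 0.9
   vertex 2.1 3.8 0.3
   vertex 0.6 0.5 2.5
  endloop
 endfacet
 facet normal -0.808 0.572 -0.141
  outer loop
   vertex 1.5 3.1 0.9
   vertex 1.6 4.2 4.8
   vertex 2.1 3.8 0.3
  endloop
 endfacet
 facet normal -0.616 -0.289 0.733
  outer loop
   vertex 2.1 0.6 3.8
   vertex 1.6 4.2 4.8
   vertex 0.6 0.5 2.5
  endloop
 endfacet
 facet normal -0.246 -0.902 0.354
  outer loop
   vertex 2.1 0.6 3.8
   vertex 0.6 0.5 2.5
   vertex 3.5 0.1 3.5
  endloop
 endfacet
 facet normal 0.116 -0.251 0.961
  outer loop
   vertex 2.1 0.6 3.8
   vertex 3.5 0.1 3.5
   vertex 1.6 4.2 4.8
  endloop
 endfacet
 facet normal 0.076 -0.577 -0.813
  outer loop
   vertex 1.9 1.8 1.7
   vertex 0.6 0.5 2.5
   vertex 2.1 3.8 0.3
  endloop
 endfacet
 facet normal 0.172 -0.635 -0.753
  outer loop
   vertex 1.9 1.8 1.7
   vertex 3.5 0.1 3.5
   vertex 0.6 0.5 2.5
  endloop
 endfacet
 facet normal 0.268 -0.570 -0.777
  outer loop
   vertex 1.9 1.8 1.7
   vertex 2.1 3.8 0.3
   vertex 3.5 0.1 3.5
  endloop
 endfacet
 facet normal 0.860 0.065 -0.506
  outer loop
   vertex 3.9 1.8 3.1
   vertex 2.1 3.8 0.3
   vertex 4.2 2.5 3.7
  endloop
 endfacet
 facet normal 0.950 -0.263 -0.168
  outer loop
   vertex 3.9 1.8 3.1
   vertex 4.2 2.5 3.7
   vertex 3.5 0.1 3.5
  endloop
 endfacet
 facet normal 0.679 -0.316 -0.662
  outer loop
   vertex 3.9 1.8 3.1
   vertex 3.5 0.1 3.5
   vertex 2.1 3.8 0.3
  endloop
 endfacet
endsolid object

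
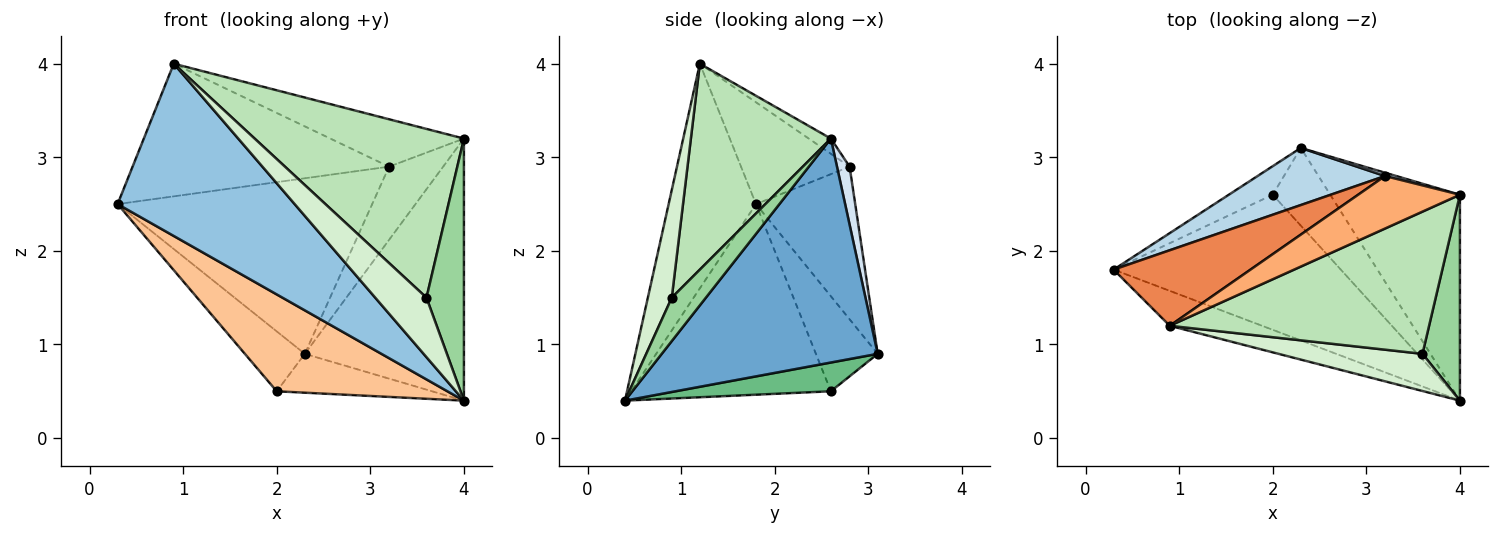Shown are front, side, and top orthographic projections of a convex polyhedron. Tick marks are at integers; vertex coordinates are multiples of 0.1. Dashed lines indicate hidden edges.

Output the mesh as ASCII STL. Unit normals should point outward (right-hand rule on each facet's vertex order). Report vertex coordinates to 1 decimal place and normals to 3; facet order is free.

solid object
 facet normal 0.730 0.538 -0.422
  outer loop
   vertex 2.3 3.1 0.9
   vertex 4.0 2.6 3.2
   vertex 4.0 0.4 0.4
  endloop
 endfacet
 facet normal -0.435 -0.882 -0.179
  outer loop
   vertex 0.9 1.2 4.0
   vertex 0.3 1.8 2.5
   vertex 4.0 0.4 0.4
  endloop
 endfacet
 facet normal -0.347 0.892 0.290
  outer loop
   vertex 3.2 2.8 2.9
   vertex 2.3 3.1 0.9
   vertex 0.3 1.8 2.5
  endloop
 endfacet
 facet normal 0.227 0.973 0.044
  outer loop
   vertex 3.2 2.8 2.9
   vertex 4.0 2.6 3.2
   vertex 2.3 3.1 0.9
  endloop
 endfacet
 facet normal -0.345 0.816 0.464
  outer loop
   vertex 3.2 2.8 2.9
   vertex 0.3 1.8 2.5
   vertex 0.9 1.2 4.0
  endloop
 endfacet
 facet normal -0.110 0.666 0.738
  outer loop
   vertex 3.2 2.8 2.9
   vertex 0.9 1.2 4.0
   vertex 4.0 2.6 3.2
  endloop
 endfacet
 facet normal -0.563 -0.482 -0.671
  outer loop
   vertex 2.0 2.6 0.5
   vertex 4.0 0.4 0.4
   vertex 0.3 1.8 2.5
  endloop
 endfacet
 facet normal -0.681 0.661 -0.315
  outer loop
   vertex 2.0 2.6 0.5
   vertex 0.3 1.8 2.5
   vertex 2.3 3.1 0.9
  endloop
 endfacet
 facet normal 0.408 0.408 -0.816
  outer loop
   vertex 2.0 2.6 0.5
   vertex 2.3 3.1 0.9
   vertex 4.0 0.4 0.4
  endloop
 endfacet
 facet normal 0.582 -0.639 0.502
  outer loop
   vertex 3.6 0.9 1.5
   vertex 4.0 0.4 0.4
   vertex 4.0 2.6 3.2
  endloop
 endfacet
 facet normal 0.455 -0.681 0.574
  outer loop
   vertex 3.6 0.9 1.5
   vertex 4.0 2.6 3.2
   vertex 0.9 1.2 4.0
  endloop
 endfacet
 facet normal 0.368 -0.789 0.492
  outer loop
   vertex 3.6 0.9 1.5
   vertex 0.9 1.2 4.0
   vertex 4.0 0.4 0.4
  endloop
 endfacet
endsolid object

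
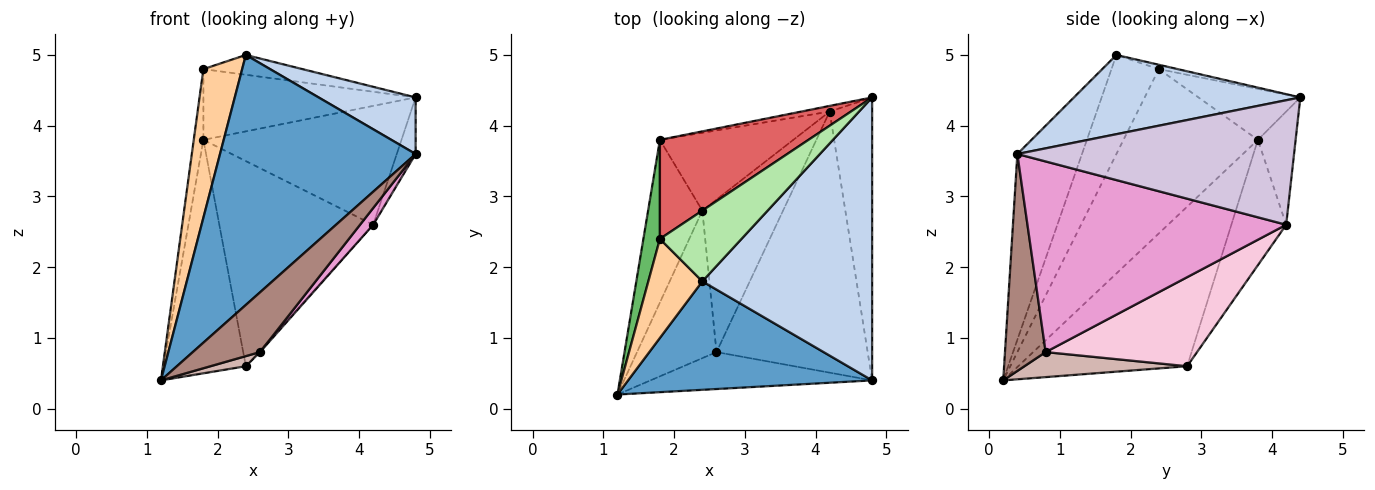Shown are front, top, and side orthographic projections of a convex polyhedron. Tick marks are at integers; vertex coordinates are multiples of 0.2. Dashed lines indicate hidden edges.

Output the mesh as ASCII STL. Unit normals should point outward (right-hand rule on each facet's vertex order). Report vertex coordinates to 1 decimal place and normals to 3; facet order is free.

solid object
 facet normal -0.290 -0.878 0.381
  outer loop
   vertex 4.8 0.4 3.6
   vertex 2.4 1.8 5.0
   vertex 1.2 0.2 0.4
  endloop
 endfacet
 facet normal 0.416 -0.178 0.892
  outer loop
   vertex 4.8 0.4 3.6
   vertex 4.8 4.4 4.4
   vertex 2.4 1.8 5.0
  endloop
 endfacet
 facet normal -0.860 0.419 -0.292
  outer loop
   vertex 2.4 2.8 0.6
   vertex 1.2 0.2 0.4
   vertex 1.8 3.8 3.8
  endloop
 endfacet
 facet normal -0.713 -0.583 0.389
  outer loop
   vertex 1.8 2.4 4.8
   vertex 1.2 0.2 0.4
   vertex 2.4 1.8 5.0
  endloop
 endfacet
 facet normal -0.992 0.071 0.100
  outer loop
   vertex 1.8 2.4 4.8
   vertex 1.8 3.8 3.8
   vertex 1.2 0.2 0.4
  endloop
 endfacet
 facet normal -0.051 0.269 0.962
  outer loop
   vertex 1.8 2.4 4.8
   vertex 2.4 1.8 5.0
   vertex 4.8 4.4 4.4
  endloop
 endfacet
 facet normal -0.269 0.560 0.784
  outer loop
   vertex 1.8 2.4 4.8
   vertex 4.8 4.4 4.4
   vertex 1.8 3.8 3.8
  endloop
 endfacet
 facet normal -0.187 0.981 -0.047
  outer loop
   vertex 4.2 4.2 2.6
   vertex 1.8 3.8 3.8
   vertex 4.8 4.4 4.4
  endloop
 endfacet
 facet normal -0.316 0.887 -0.336
  outer loop
   vertex 4.2 4.2 2.6
   vertex 2.4 2.8 0.6
   vertex 1.8 3.8 3.8
  endloop
 endfacet
 facet normal 0.945 0.064 -0.322
  outer loop
   vertex 4.2 4.2 2.6
   vertex 4.8 4.4 4.4
   vertex 4.8 0.4 3.6
  endloop
 endfacet
 facet normal 0.458 -0.756 -0.468
  outer loop
   vertex 2.6 0.8 0.8
   vertex 4.8 0.4 3.6
   vertex 1.2 0.2 0.4
  endloop
 endfacet
 facet normal 0.300 -0.065 -0.952
  outer loop
   vertex 2.6 0.8 0.8
   vertex 1.2 0.2 0.4
   vertex 2.4 2.8 0.6
  endloop
 endfacet
 facet normal 0.783 -0.040 -0.621
  outer loop
   vertex 2.6 0.8 0.8
   vertex 4.2 4.2 2.6
   vertex 4.8 0.4 3.6
  endloop
 endfacet
 facet normal 0.741 0.007 -0.672
  outer loop
   vertex 2.6 0.8 0.8
   vertex 2.4 2.8 0.6
   vertex 4.2 4.2 2.6
  endloop
 endfacet
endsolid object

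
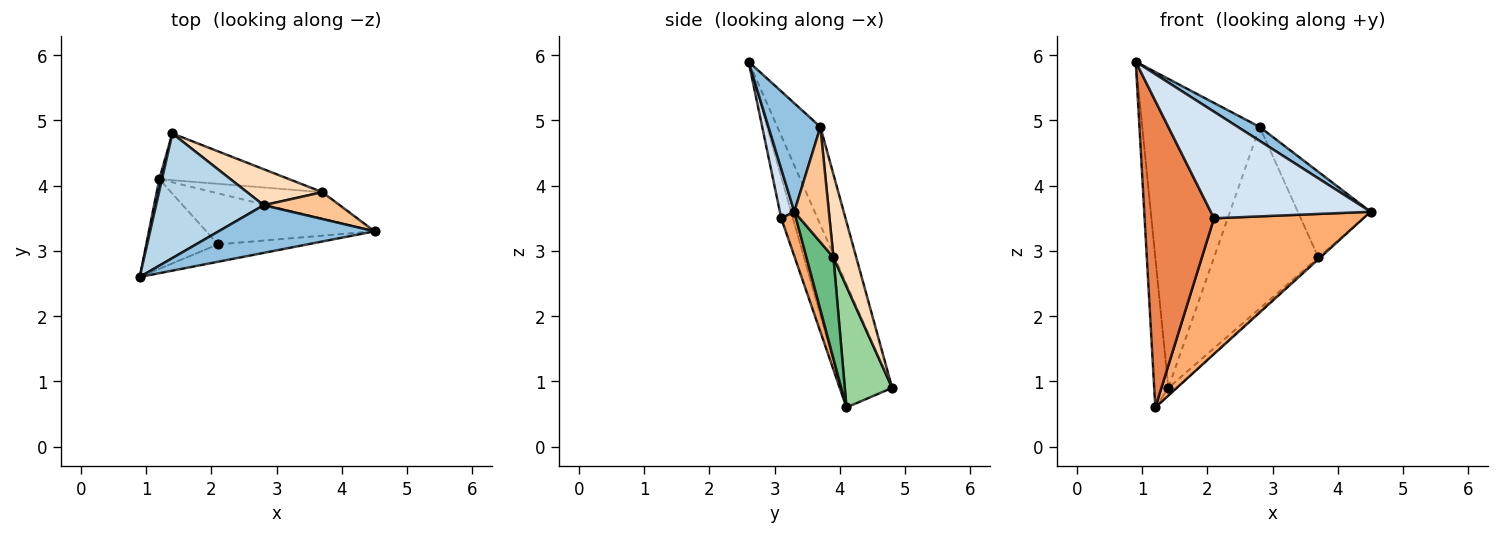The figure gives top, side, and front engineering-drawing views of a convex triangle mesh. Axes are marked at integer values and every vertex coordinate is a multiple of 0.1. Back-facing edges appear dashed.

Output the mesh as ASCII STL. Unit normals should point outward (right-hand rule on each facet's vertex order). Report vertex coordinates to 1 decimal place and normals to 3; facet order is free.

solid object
 facet normal -0.964 0.266 0.021
  outer loop
   vertex 1.2 4.1 0.6
   vertex 0.9 2.6 5.9
   vertex 1.4 4.8 0.9
  endloop
 endfacet
 facet normal 0.555 -0.234 0.798
  outer loop
   vertex 2.8 3.7 4.9
   vertex 0.9 2.6 5.9
   vertex 4.5 3.3 3.6
  endloop
 endfacet
 facet normal -0.322 0.878 0.354
  outer loop
   vertex 2.8 3.7 4.9
   vertex 1.4 4.8 0.9
   vertex 0.9 2.6 5.9
  endloop
 endfacet
 facet normal 0.089 -0.983 -0.160
  outer loop
   vertex 2.1 3.1 3.5
   vertex 4.5 3.3 3.6
   vertex 0.9 2.6 5.9
  endloop
 endfacet
 facet normal -0.160 -0.947 -0.277
  outer loop
   vertex 2.1 3.1 3.5
   vertex 0.9 2.6 5.9
   vertex 1.2 4.1 0.6
  endloop
 endfacet
 facet normal 0.092 -0.932 -0.350
  outer loop
   vertex 2.1 3.1 3.5
   vertex 1.2 4.1 0.6
   vertex 4.5 3.3 3.6
  endloop
 endfacet
 facet normal 0.413 0.869 0.273
  outer loop
   vertex 3.7 3.9 2.9
   vertex 2.8 3.7 4.9
   vertex 4.5 3.3 3.6
  endloop
 endfacet
 facet normal 0.210 0.959 0.190
  outer loop
   vertex 3.7 3.9 2.9
   vertex 1.4 4.8 0.9
   vertex 2.8 3.7 4.9
  endloop
 endfacet
 facet normal 0.678 0.049 -0.733
  outer loop
   vertex 3.7 3.9 2.9
   vertex 4.5 3.3 3.6
   vertex 1.2 4.1 0.6
  endloop
 endfacet
 facet normal 0.677 0.118 -0.726
  outer loop
   vertex 3.7 3.9 2.9
   vertex 1.2 4.1 0.6
   vertex 1.4 4.8 0.9
  endloop
 endfacet
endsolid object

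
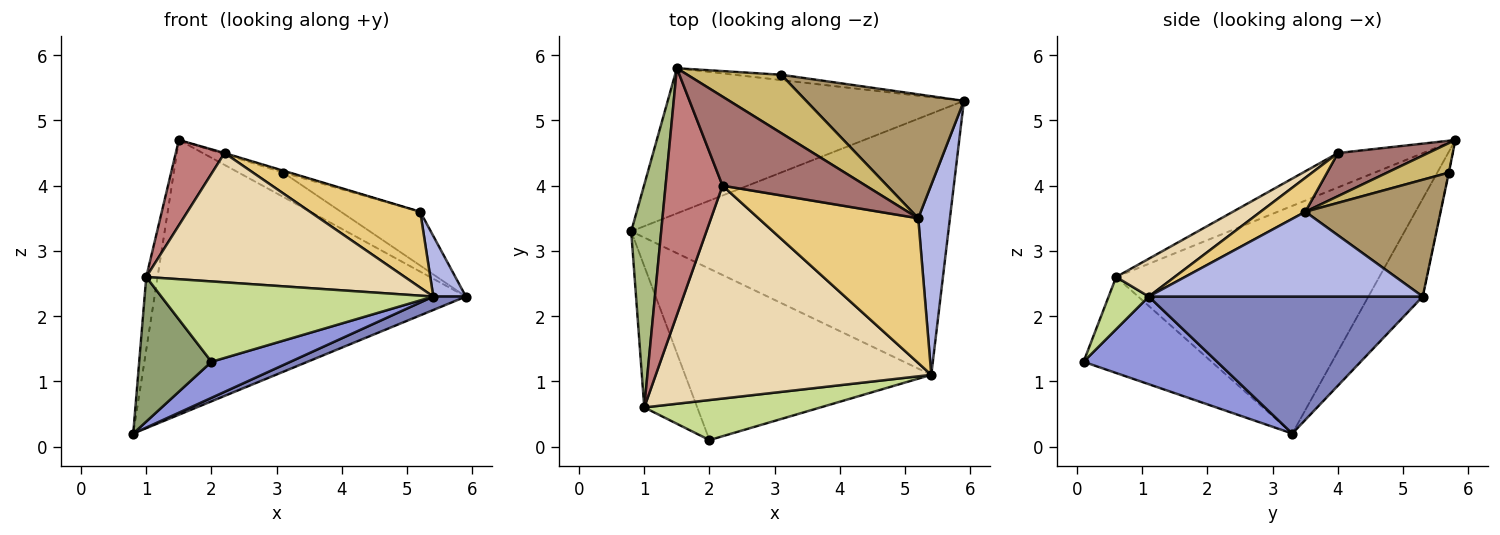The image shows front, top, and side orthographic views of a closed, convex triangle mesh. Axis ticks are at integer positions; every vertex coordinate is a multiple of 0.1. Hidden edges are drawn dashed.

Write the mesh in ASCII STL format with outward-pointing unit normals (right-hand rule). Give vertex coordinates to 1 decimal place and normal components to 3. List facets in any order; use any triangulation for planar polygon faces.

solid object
 facet normal -0.153 0.874 -0.462
  outer loop
   vertex 1.5 5.8 4.7
   vertex 5.9 5.3 2.3
   vertex 0.8 3.3 0.2
  endloop
 endfacet
 facet normal 0.396 -0.047 -0.917
  outer loop
   vertex 5.4 1.1 2.3
   vertex 0.8 3.3 0.2
   vertex 5.9 5.3 2.3
  endloop
 endfacet
 facet normal 0.329 -0.194 -0.924
  outer loop
   vertex 5.4 1.1 2.3
   vertex 2.0 0.1 1.3
   vertex 0.8 3.3 0.2
  endloop
 endfacet
 facet normal 0.931 -0.111 0.348
  outer loop
   vertex 5.4 1.1 2.3
   vertex 5.9 5.3 2.3
   vertex 5.2 3.5 3.6
  endloop
 endfacet
 facet normal -0.785 -0.443 -0.433
  outer loop
   vertex 1.0 0.6 2.6
   vertex 0.8 3.3 0.2
   vertex 2.0 0.1 1.3
  endloop
 endfacet
 facet normal -0.991 0.043 0.130
  outer loop
   vertex 1.0 0.6 2.6
   vertex 1.5 5.8 4.7
   vertex 0.8 3.3 0.2
  endloop
 endfacet
 facet normal 0.131 -0.887 0.442
  outer loop
   vertex 1.0 0.6 2.6
   vertex 2.0 0.1 1.3
   vertex 5.4 1.1 2.3
  endloop
 endfacet
 facet normal -0.006 0.977 -0.214
  outer loop
   vertex 3.1 5.7 4.2
   vertex 5.9 5.3 2.3
   vertex 1.5 5.8 4.7
  endloop
 endfacet
 facet normal 0.562 0.329 0.759
  outer loop
   vertex 3.1 5.7 4.2
   vertex 5.2 3.5 3.6
   vertex 5.9 5.3 2.3
  endloop
 endfacet
 facet normal 0.300 0.026 0.954
  outer loop
   vertex 3.1 5.7 4.2
   vertex 1.5 5.8 4.7
   vertex 5.2 3.5 3.6
  endloop
 endfacet
 facet normal 0.185 -0.456 0.870
  outer loop
   vertex 2.2 4.0 4.5
   vertex 5.4 1.1 2.3
   vertex 5.2 3.5 3.6
  endloop
 endfacet
 facet normal 0.116 -0.516 0.849
  outer loop
   vertex 2.2 4.0 4.5
   vertex 1.0 0.6 2.6
   vertex 5.4 1.1 2.3
  endloop
 endfacet
 facet normal 0.288 0.006 0.958
  outer loop
   vertex 2.2 4.0 4.5
   vertex 5.2 3.5 3.6
   vertex 1.5 5.8 4.7
  endloop
 endfacet
 facet normal -0.495 -0.284 0.821
  outer loop
   vertex 2.2 4.0 4.5
   vertex 1.5 5.8 4.7
   vertex 1.0 0.6 2.6
  endloop
 endfacet
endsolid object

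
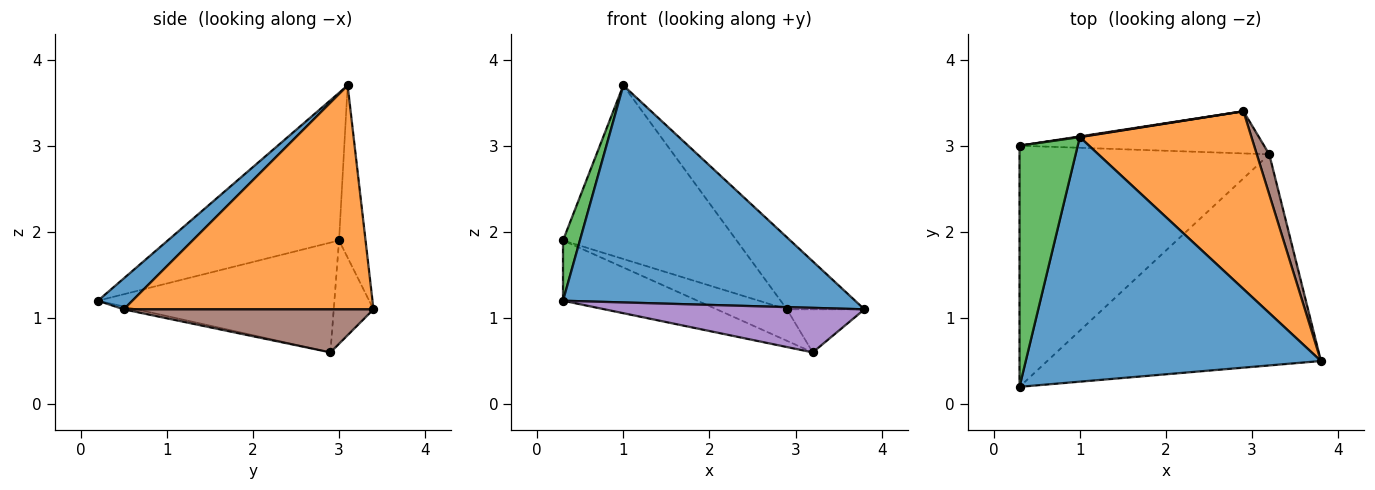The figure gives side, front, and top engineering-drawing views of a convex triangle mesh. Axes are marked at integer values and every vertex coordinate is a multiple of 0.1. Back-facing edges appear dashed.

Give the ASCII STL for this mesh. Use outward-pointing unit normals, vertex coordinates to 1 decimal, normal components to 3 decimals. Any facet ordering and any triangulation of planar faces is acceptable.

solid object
 facet normal 0.078 -0.662 0.746
  outer loop
   vertex 1.0 3.1 3.7
   vertex 0.3 0.2 1.2
   vertex 3.8 0.5 1.1
  endloop
 endfacet
 facet normal 0.771 0.239 0.591
  outer loop
   vertex 1.0 3.1 3.7
   vertex 3.8 0.5 1.1
   vertex 2.9 3.4 1.1
  endloop
 endfacet
 facet normal -0.926 -0.091 0.365
  outer loop
   vertex 0.3 3.0 1.9
   vertex 0.3 0.2 1.2
   vertex 1.0 3.1 3.7
  endloop
 endfacet
 facet normal -0.151 0.989 0.004
  outer loop
   vertex 0.3 3.0 1.9
   vertex 1.0 3.1 3.7
   vertex 2.9 3.4 1.1
  endloop
 endfacet
 facet normal -0.010 -0.206 -0.978
  outer loop
   vertex 3.2 2.9 0.6
   vertex 3.8 0.5 1.1
   vertex 0.3 0.2 1.2
  endloop
 endfacet
 facet normal 0.920 0.286 0.267
  outer loop
   vertex 3.2 2.9 0.6
   vertex 2.9 3.4 1.1
   vertex 3.8 0.5 1.1
  endloop
 endfacet
 facet normal -0.392 0.223 -0.892
  outer loop
   vertex 3.2 2.9 0.6
   vertex 0.3 0.2 1.2
   vertex 0.3 3.0 1.9
  endloop
 endfacet
 facet normal -0.321 0.567 -0.759
  outer loop
   vertex 3.2 2.9 0.6
   vertex 0.3 3.0 1.9
   vertex 2.9 3.4 1.1
  endloop
 endfacet
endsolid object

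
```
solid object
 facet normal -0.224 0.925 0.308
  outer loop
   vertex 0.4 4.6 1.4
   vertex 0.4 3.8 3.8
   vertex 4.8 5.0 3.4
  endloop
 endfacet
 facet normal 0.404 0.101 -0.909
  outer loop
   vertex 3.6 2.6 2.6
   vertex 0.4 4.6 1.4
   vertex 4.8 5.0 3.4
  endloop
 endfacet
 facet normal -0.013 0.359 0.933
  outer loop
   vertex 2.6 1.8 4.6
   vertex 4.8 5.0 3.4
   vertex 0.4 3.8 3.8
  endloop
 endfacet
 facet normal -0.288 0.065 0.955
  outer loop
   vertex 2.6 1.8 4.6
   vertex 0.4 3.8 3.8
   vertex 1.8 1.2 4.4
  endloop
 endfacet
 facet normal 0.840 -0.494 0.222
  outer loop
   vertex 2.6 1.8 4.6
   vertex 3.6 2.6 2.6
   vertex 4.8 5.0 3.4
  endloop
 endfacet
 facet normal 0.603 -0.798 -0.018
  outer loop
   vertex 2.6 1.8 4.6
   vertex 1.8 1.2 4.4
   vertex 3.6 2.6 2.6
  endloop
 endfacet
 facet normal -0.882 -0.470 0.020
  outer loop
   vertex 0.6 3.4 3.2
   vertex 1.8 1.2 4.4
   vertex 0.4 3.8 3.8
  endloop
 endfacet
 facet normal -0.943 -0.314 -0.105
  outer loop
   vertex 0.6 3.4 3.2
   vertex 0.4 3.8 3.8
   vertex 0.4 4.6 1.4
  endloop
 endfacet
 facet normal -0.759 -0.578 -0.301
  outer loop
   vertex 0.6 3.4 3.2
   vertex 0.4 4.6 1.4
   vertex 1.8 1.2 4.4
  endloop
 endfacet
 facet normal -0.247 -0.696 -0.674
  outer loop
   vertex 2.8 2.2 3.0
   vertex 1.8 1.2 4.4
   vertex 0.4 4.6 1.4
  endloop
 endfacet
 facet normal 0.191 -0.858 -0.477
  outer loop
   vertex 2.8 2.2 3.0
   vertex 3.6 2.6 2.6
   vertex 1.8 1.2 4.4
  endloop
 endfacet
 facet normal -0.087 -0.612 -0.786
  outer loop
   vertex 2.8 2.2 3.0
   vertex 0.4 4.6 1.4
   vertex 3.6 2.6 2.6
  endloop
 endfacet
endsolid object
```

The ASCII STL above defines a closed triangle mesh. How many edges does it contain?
18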